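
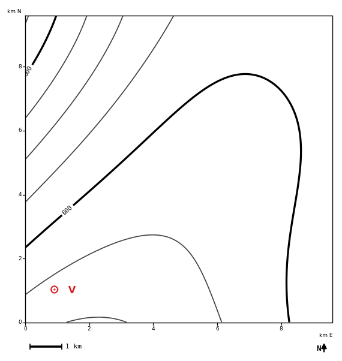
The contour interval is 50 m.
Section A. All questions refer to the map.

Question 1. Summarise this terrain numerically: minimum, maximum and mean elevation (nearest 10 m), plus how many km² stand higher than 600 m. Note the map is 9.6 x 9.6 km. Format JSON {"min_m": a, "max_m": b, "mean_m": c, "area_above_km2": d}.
{"min_m": 500, "max_m": 860, "mean_m": 610, "area_above_km2": 44.1}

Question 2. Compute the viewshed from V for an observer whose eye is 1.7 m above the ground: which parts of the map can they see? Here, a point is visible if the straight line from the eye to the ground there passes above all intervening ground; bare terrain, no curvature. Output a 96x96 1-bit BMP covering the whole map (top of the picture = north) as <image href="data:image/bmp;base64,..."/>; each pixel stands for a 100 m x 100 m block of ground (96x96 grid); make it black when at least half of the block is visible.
<image width="96" height="96" href="data:image/bmp;base64,Qk2+BAAAAAAAAD4AAAAoAAAAYAAAAGAAAAABAAEAAAAAAIAEAAATCwAAEwsAAAIAAAAAAAAA////AAAAAAD//////////////////////////////////////////////////////////////////////////////////////////////////////////////////////////////////////////////////////////////////////////////////////////////////////////////////////////////////////////////////////////////////////////////////////////////////////////////////////////////////////////////////////////////////B//////////////+Af/////////////+AH/////////////+AD/////////////+AA/////////////8AAP////////////8AAD////////////8AAB////////////+AAAf///////////+AAAH///////////+AAAD///////////+AAAA///////////+AAAAf//////////+AAAAH//////////+AAAAD//////////+AAAAA//////////+AAAAAf//////////AAAAAH//////////AAAAAD//////////AAAAAB//////////AAAAAA//////////AAAAAAP/////////AAAAAAH/////////gAAAAAD/////////gAAAAAB/////////gAAAAAAf////////gAAAAAAP////////gAAAAAAH////////gAAAAAAD////////gAAAAAAB////////wAAAAAAA////////wAAAAAAAf///////wAAAAAAAP///////wAAAAAAAD///////wAAAAAAAB///////wAAAAAAAA///////wAAAAAAAAf//////wAAAAAAAAP//////wAAAAAAAAP//////wAAAAAAAAH//////wAAAAAAAAD//////wAAAAAAAAB//////gAAAAAAAAA//////gAAAAAAAAAf/////gAAAAAAAAAP/////gAAAAAAAAAH/////AAAAAAAAAAH/////AAAAAAAAAAD/////AAAAAAAAAAB////+AAAAAAAAAAA////+AAAAAAAAAAA////8AAAAAAAAAAAf///4AAAAAAAAAAAP///4AAAAAAAAAAAP///wAAAAAAAAAAAH///gAAAAAAAAAAAD///AAAAAAAAAAAAD//+AAAAAAAAAAAAB//8AAAAAAAAAAAAB//4AAAAAAAAAAAAA//gAAAAAAAAAAAAA//AAAAAAAAAAAAAAf8AAAAAAAAAAAAAAf8AAAAAAAAAAAAAAP8AAAAAAAAAAAAAAP8AAAAAAAAAAAAAAH8AAAAAAAAAAAAAAH8AAAAAAAAAAAAAAD8AAAAAAAAAAAAAAD8AAAAAAAAAAAAAAB8AAAAAAAAAAAAAAB8AAAAAAAAAAAAAAB8AAAAAAAAAAAAAAA8AAAAAAAAAAAAAAA8="/>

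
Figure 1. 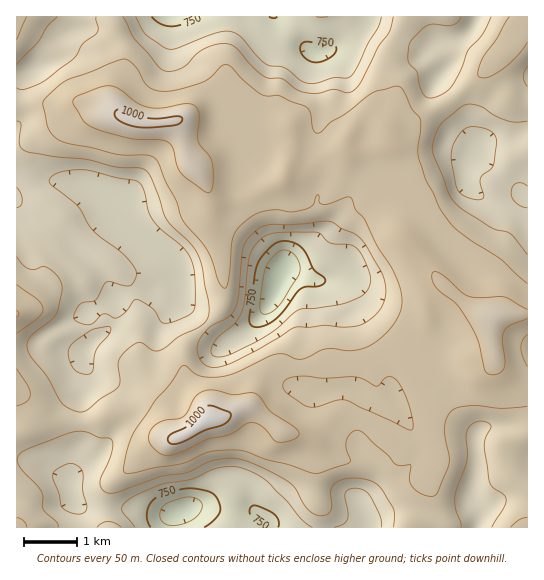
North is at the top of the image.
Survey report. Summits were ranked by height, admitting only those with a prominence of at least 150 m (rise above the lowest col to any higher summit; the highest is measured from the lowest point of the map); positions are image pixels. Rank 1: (206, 419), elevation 1019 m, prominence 360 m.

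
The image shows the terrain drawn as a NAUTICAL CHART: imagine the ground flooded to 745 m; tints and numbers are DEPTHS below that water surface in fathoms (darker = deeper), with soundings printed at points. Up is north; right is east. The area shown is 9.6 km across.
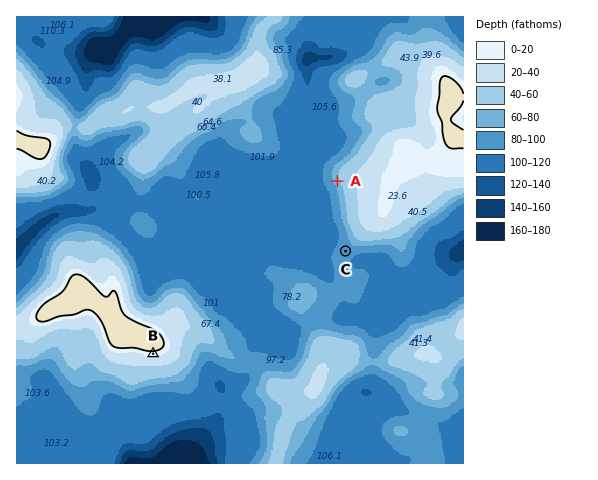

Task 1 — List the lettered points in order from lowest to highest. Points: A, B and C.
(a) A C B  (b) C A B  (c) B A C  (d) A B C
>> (b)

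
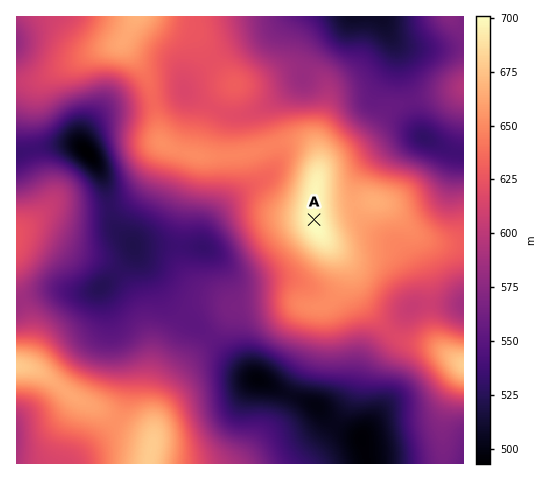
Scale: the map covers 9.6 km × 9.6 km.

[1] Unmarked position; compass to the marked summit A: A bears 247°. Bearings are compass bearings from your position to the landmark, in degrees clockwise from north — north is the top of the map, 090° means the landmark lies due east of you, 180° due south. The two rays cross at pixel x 418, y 176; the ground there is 605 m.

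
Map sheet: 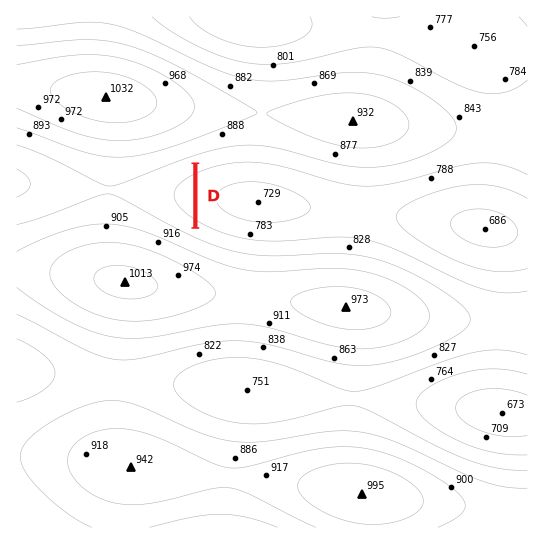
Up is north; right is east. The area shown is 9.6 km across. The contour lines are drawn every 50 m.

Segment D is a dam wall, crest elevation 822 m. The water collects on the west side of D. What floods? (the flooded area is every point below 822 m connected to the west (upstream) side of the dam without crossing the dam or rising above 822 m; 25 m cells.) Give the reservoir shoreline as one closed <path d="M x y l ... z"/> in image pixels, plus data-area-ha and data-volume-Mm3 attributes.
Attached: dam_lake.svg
<path d="M193 165l-27 14-10 11 1 11 13 12 21 14 2-1 0-61z" data-area-ha="53" data-volume-Mm3="9.66"/>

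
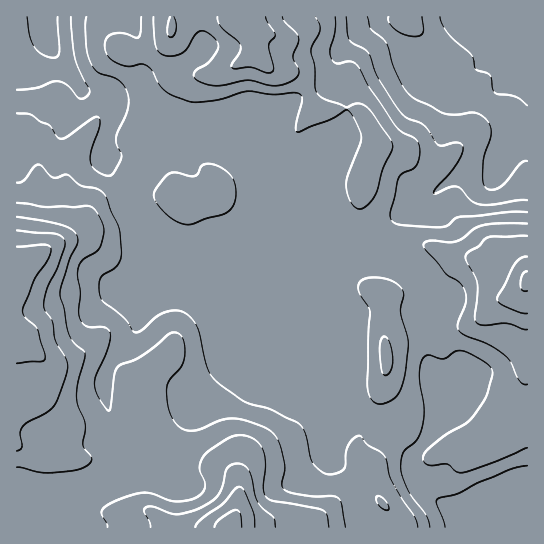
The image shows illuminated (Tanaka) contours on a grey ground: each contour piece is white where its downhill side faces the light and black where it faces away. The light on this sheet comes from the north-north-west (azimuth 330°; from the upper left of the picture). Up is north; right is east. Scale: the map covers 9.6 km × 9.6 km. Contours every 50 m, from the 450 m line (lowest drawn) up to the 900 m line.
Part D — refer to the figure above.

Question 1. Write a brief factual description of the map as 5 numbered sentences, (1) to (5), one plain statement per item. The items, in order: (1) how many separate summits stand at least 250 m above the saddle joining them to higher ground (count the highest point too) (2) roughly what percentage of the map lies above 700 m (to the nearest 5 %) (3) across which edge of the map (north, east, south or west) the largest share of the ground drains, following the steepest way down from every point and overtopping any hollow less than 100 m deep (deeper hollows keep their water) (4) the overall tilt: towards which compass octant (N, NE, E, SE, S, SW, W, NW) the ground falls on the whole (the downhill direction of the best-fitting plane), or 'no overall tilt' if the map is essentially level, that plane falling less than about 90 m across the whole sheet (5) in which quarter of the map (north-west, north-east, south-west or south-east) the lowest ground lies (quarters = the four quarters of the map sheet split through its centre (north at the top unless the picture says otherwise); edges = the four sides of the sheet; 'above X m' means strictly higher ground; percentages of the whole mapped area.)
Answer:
(1) Counting only tops that stand 250 m proud, the map has 1 summit.
(2) Roughly 25 % of the ground is higher than 700 m.
(3) Drainage is mainly to the east: more ground falls towards that edge than towards any other.
(4) The general tilt is down to the north-east (the land rises towards the south-west).
(5) The lowest point lies in the north-east quarter of the map.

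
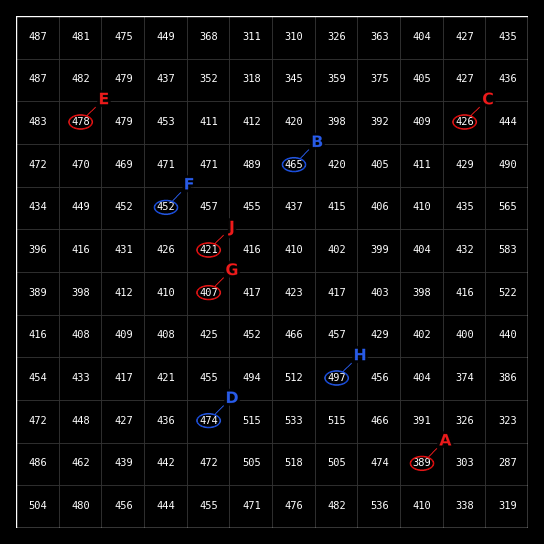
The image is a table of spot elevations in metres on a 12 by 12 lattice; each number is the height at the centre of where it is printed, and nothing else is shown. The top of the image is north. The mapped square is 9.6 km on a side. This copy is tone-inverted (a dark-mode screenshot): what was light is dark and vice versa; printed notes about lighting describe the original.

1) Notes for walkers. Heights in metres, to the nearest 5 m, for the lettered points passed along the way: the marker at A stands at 390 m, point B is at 465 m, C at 425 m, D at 475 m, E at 480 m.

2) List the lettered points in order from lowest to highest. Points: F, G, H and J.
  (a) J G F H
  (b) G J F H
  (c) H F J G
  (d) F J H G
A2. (b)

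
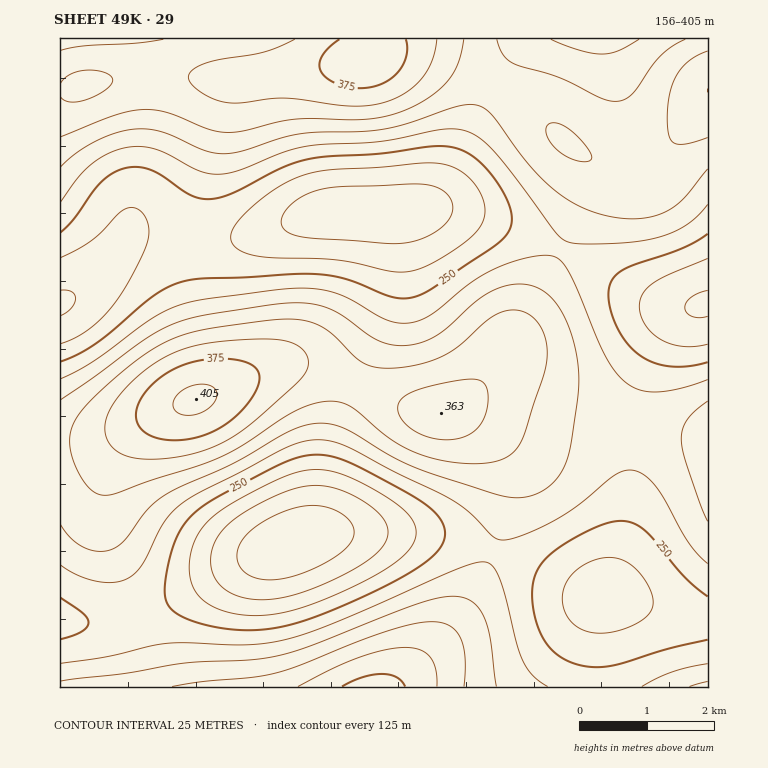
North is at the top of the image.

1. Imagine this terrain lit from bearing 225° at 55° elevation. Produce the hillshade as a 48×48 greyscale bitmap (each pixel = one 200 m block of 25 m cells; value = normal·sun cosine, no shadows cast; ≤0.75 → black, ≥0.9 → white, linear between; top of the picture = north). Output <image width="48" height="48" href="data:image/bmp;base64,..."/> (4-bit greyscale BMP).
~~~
<image width="48" height="48" href="data:image/bmp;base64,Qk32BAAAAAAAAHYAAAAoAAAAMAAAADAAAAABAAQAAAAAAIAEAAATCwAAEwsAABAAAAAAAAAAAAAAABEREQAiIiIAMzMzAERERABVVVUAZmZmAHd3dwCIiIgAmZmZAKqqqgC7u7sAzMzMAN3d3QDu7u4A////ADMzNEREQzM0RFVVVERERFVURERFVWZVRDM0REREMzMzRERVRERERERERERFVVVVREREVVRDMyIjM0RERERERERERERFVVVVRFZmZlVDMiIiMzM0RERERERDM0RFVWZlVXd3dmVDMiIiIzMzNEREREQzM0RVZmZmd4iIh2VDMiIiMzMzNEREREQzNEVWZ3d4iJmZh2VDMiIjMzRERERERERERFVmd4iJmaqph2VDMzM0REREREREREREVVZniImaqqqph2VDMzREVVVVVVVVVVVVVmd4iZmqq6qZh2VEREVVZmZmZmZmZmZmZ3eIiZqqu6qYdlVERVZmd3d3d4iIiId3d3iImZqqu6mYdmVVVmd3eIiImZmZmZmIiIiIiZqqqpmIdmZmZ3eIiJmaqru7qqmZiIiIiZmqqpmId3d3iIiImZqrvMzMu6qZiId3iJmqqpmIiIiIiIiJmau8zd3cy7qZiHd3eImaqpmZmZmZmZmZmqvN3d3cy6qYh3ZneImZmZmZmaqqmZiJmqvN3t3cuqmId2Zmd4iZmZmZmqqqqZiImqvN3d3LqZh3ZmZmd4iZmZmZmqqqmYiIiavMzMu6mId2ZmZmd3iIiIiJmaqZmHd3iaq7u7qYh3ZmZmZmZ3d3iHd4iZmIh3Z3iJqqqZiHdmZmZmZmZmZmdmZneIh3ZmZmeImZiHdmZmZmZmZlVVVVVVVmZmZmVVVWZ3d3dmVVVWZmZlVVVVREREVVZlVURERVZmZlVURFVmZmZlVUREQzRERVVVREMzREVVVERERFVmZmZVREMzMzM1VVVVRDMzM0REQzMzRFZndmVUQzMzMzRGZmZVRDMiMzMzMiIjRVZnZlVDMzMzNERXd3ZlVDMyIzMiIiIjRWZmZlQzMzM0RVZoeHd2VUMzMiIiERIjRWZmZUQzMzRFVmd4iIh3ZUQzMyIiERIzRWZmVUQzNEVmd3iJiIh3ZlVEMzIiIiI0RVZlVUREVWZ3iIiIiIh3dmVURDMiIiM0VVZlVVVVZniJmZiIiId3d3ZlVEQzMzRFVWZmZmZneImZmZiHd3d4iHd2ZVVERFVVZmZ3d3iImZmZmYiHZnd4iIh3ZmZmZmZmZ3d4iZmZqqqpmId2ZneImZmId3d3d3h3eIiZqqqqqqmZiHdmZneJmqmYiHeIiZmZmZmqu7u7qpmIh3ZmZ3iaqqqpmIiZqqqqmqq7zMy6qYiHd3Zmd4mau7uqmZmaq7u6qqu8zMu6mHd3d3d3eImru7uqmZmqu7u7qru8zLuph2Zmd3eIiJmru7uqmZqrvMy7qqu7u7qYdmVmd4iIiZmqu7qpmZqrvMu6qqqqqqmHZVVmeImYiJmaqqqZmZmru7uqmZmZmYh2VVVneJmYiIiZmZmYiJmqu7qpiIiIiHdlREVniJmXd3d4iIiHeIiZqqmYd3d3d2ZURFVniIiGZmZnd3d3d3iJmZiHZmZmZmVURFVneHd1REVVZmZmZmd3iHd2VVVVVVVERFVnd3ZkRERVVVVVVWZ3d3dmVVVVVVRERFVmZmVQ=="/>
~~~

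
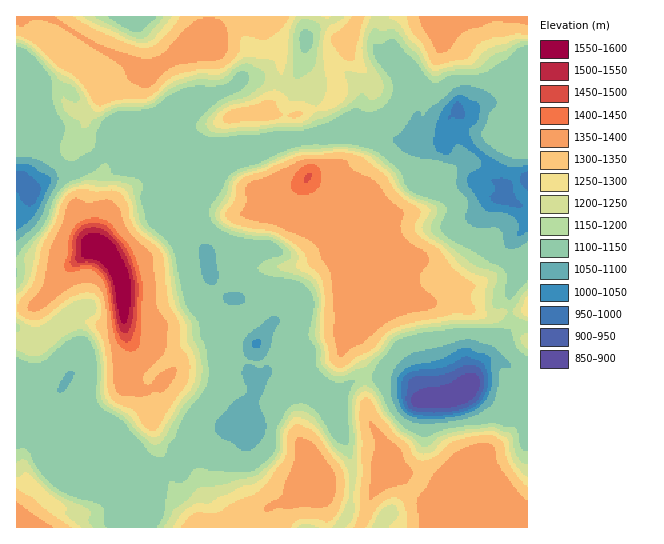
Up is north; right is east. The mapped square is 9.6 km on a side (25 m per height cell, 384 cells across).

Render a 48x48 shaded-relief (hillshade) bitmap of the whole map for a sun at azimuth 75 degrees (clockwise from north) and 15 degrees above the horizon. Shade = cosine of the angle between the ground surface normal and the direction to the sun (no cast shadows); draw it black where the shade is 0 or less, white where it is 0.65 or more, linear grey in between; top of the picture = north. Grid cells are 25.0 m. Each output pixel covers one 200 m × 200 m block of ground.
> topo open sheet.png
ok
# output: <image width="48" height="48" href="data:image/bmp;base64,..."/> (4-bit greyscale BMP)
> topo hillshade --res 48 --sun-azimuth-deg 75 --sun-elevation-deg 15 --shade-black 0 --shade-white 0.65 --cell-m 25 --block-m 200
<image width="48" height="48" href="data:image/bmp;base64,Qk32BAAAAAAAAHYAAAAoAAAAMAAAADAAAAABAAQAAAAAAIAEAAATCwAAEwsAABAAAAAAAAAAAAAAABEREQAiIiIAMzMzAERERABVVVUAZmZmAHd3dwCIiIgAmZmZAKqqqgC7u7sAzMzMAN3d3QDu7u4A////AGaKu6qYZkECRndlVnh0N2JpYxJWZmZmZniqqZqoZlISR2VlVWZVWaMpggNWZmZmZpmbu5mHZlM0RlVVVWZmaKUWdCRVVmZnd4jNuHZmZlRFVmVVRFVmaLYUZVVmVWZniXvrdmZmZlRVVnZmQjVmaMcTZmZmZmZnrKy3ZmZmZlRWZ3d2MBNWadcDZnhlZmZ53ruWZmZmZUV2d3d2UQBGjdMDZ5p0VmZ77Zh2ZmZmUiaHd2d3UwBHz6ADaM1yNWeN/ndmZmZlIAiod3eHUQBa/mADjOxzRWet3WZmZmZTACrKh3d3QQBs6zAG39l3Z3eamWZmZmUgAEnLh3d2QyF8yBAK/9uYZVZ3dmZmZlAAFFirqHdmVVR5hhAt//yHdSA1ZmZmZkABVmeauoZmZWZnZSBd7+pmZjADZmZnZUACZmZ6zJd3ZVZmQzN7vchVZ0ACZlVmZkACZmZ53ad3ZVZkAEd5mqZFZ0ACZjRnZkACVmZ63ad3ZlZSAEiZmHZWd0ADVDSJhjABR3eL3Zd4dFZRAEeKuWZmdjIzIFVolgAASpec24d5Y0VAAFZ5umVVZUREEDRWdQAAbJed63ZnZVVAAFZnmGZUVEREMwN4ZTEAnqi+6nZmZlVAAFZmZmVVVEV4UiR5l0AAr7nfyGZmZmZQAFZmZmZmZnqoMCNnh0AAv7vup3dlVmZQAFZmZmZneJu5QAFGZkAAz8v9l2ZVVVUgAFVmZmZ3eIu6ZAAUVUAB77z9h2VVREMAAlVWd2Zniaq7hwADEhAI/6z8h1VUMzIQJVVWd2Z4rLqpdQADAAJt/K77h1VlVUAARWVWd2aL3KmXZQACAAa/+9/YdlVUQwADVmVWd3i925h4diAAACjv3v2WZUEAEABFZmVXd5zcqHd4mTIAAknM38hmZAABM0VmZmVnd5vLl3d4mlMABWeJ76dmYwAlVmZlZmZnZovMqIiImHQABXd6/pZmZBADVmVVZ3ZmaM3LmKuoZYQAA4iL3JdmZTACVlNGd3ZmnfyXebqGREIQJGiJqodmZlACZlM3qXZoz9hmeqh1VxESRlaJh3ZmZmQzM0Q3qXeL7qdmeZhkVkQzNmZ4dmZmZmZmUyNXiInO2od4h4dCRFVTNniHZmZmZlVmZlRXd4u7l3eZZnMkVWZkNXiGZmZlVDRUVVVmd4h3d2eZZTJGZlV1I3mGZmZlMQNERUNGZmZmZmeadTNWZlZjFFeGVVZlQQFFVWV4h3ZWZneKljI2ZmZBJRJmRGdmVCJFV5h4ZodWiHZ5pSM1ZmVCQwFVRIqWVVVURYiHRHlmmXZmhkNFZmYxIARlVXmXVEZkNGd2RIlnqoVFZURWZmUQAEZlVmd2VEiEIliFNHZqyWMDZEVmZlIAJWZVZmZlVFiVM1qUI0W9p0ACVGiHdwACZlVniHZmVmiXVXujATnshBADZ4mHiAA1VWeKuVNFVniXVYyzAEraYgAFZ4dmdjVlV5q9tyEkVmiGVoy0AUjJUQA2ZmZlQ2ZWiszLljESRmd2VoukJTSpQQJWZmZVVQ=="/>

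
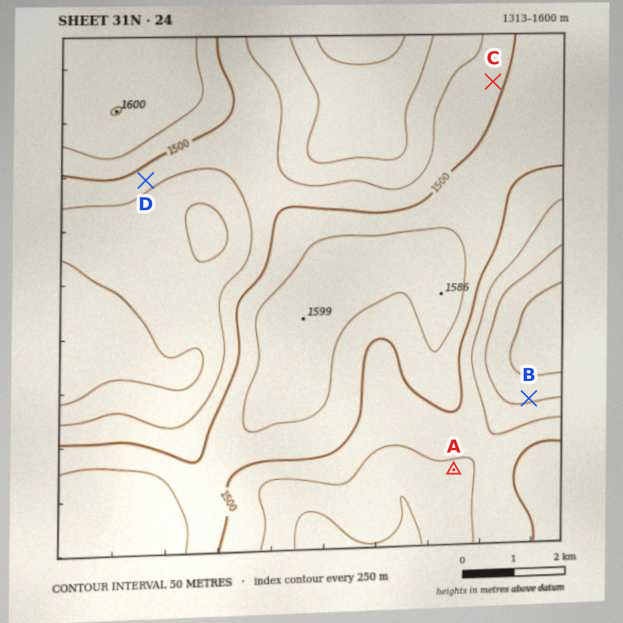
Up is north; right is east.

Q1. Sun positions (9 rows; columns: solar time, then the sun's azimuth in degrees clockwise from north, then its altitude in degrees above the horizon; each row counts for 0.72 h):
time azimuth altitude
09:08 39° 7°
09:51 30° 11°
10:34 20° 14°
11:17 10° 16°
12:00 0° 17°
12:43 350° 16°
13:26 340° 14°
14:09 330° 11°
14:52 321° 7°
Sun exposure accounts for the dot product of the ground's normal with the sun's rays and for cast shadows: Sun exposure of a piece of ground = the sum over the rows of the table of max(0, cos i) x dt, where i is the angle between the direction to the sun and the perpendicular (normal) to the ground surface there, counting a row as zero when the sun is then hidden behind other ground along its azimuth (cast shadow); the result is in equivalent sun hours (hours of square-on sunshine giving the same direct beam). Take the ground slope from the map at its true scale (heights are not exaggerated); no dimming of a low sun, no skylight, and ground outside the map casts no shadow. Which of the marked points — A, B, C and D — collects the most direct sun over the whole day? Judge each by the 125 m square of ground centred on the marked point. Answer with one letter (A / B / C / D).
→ B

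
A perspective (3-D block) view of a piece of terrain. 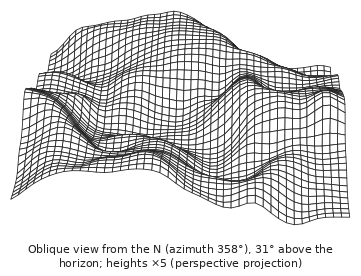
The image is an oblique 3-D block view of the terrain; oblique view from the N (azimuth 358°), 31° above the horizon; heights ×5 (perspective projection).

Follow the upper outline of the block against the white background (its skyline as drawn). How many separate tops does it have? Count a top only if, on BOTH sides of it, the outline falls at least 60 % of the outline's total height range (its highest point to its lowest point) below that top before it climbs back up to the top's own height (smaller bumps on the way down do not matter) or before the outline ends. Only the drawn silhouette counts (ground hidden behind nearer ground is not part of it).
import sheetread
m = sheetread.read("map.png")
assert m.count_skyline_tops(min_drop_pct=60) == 1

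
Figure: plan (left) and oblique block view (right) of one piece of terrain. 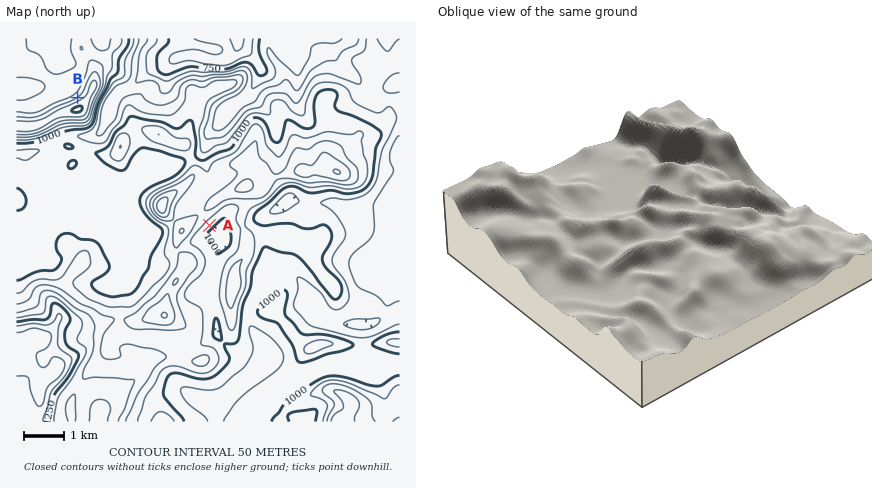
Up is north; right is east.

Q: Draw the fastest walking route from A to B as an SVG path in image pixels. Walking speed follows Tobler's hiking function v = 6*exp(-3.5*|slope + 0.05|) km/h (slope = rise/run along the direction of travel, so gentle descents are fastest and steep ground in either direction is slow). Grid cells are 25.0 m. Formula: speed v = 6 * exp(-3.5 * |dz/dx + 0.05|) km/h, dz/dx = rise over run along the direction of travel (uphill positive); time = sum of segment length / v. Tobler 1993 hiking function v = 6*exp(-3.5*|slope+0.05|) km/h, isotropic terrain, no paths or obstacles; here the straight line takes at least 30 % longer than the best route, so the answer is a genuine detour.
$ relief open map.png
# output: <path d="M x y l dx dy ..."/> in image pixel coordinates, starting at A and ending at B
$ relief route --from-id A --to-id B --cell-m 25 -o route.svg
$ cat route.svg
<path d="M210 226l-2-2-10 0-10-4-10 0-6 2-10 0-10-4-10-12-8-14-36-36-2-4-4-4-14-6-2-4-2-2 0-2 2-2 2-2 8-4 2-2 2-4 0-20 0-2-4-2-4 0-2 2-2 0"/>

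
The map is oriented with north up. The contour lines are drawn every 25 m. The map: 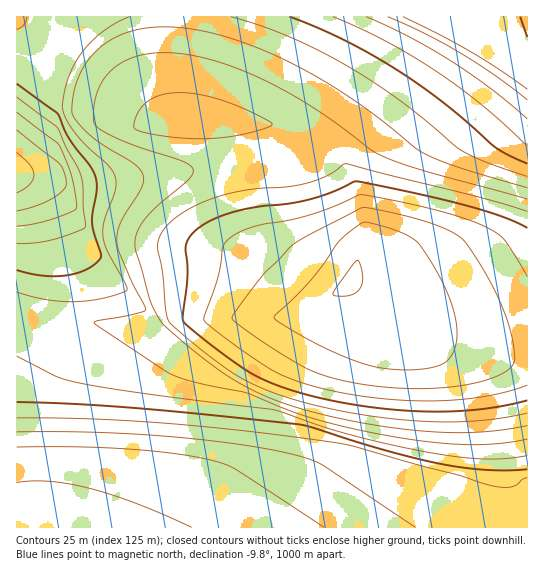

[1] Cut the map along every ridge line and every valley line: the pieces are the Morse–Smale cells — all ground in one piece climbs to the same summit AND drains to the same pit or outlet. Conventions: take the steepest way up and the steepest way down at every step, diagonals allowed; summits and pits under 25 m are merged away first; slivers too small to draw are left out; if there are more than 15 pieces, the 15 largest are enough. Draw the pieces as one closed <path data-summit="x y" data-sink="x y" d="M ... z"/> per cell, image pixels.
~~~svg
<path data-summit="347 281" data-sink="87 527" d="M349 281l-27 23-13 7-26 6-82 2-26-3-10 3-8 5-56 0-46-7-38-12-1 222 511 1 1-169-54-4-29-10-35-18z"/><path data-summit="347 281" data-sink="527 17" d="M527 16l-358 0-2 61 2 22 6 19 4 7 60 0 5 20 7 58 8 32 10 16 53 49 9-3 18-16 49 38 47 26 37 11 45 3z"/><path data-summit="347 281" data-sink="17 173" d="M167 16l-151 1 0 288 19 7 34 8 68 5 20-1 8-5 10-3 26 3 82-2 26-6 13-7 5-3-10-5-34-31-14-14-10-16-8-32-7-58-5-20-60 0-2-2-9-32z"/>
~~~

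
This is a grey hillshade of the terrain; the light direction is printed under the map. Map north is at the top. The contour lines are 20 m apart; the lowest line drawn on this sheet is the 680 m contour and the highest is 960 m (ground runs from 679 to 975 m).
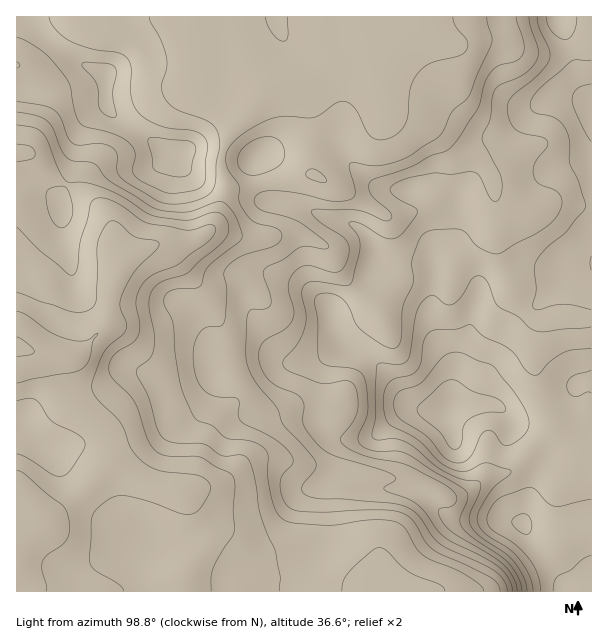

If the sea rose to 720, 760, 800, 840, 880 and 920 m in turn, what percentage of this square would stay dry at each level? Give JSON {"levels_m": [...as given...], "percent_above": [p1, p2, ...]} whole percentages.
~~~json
{"levels_m": [720, 760, 800, 840, 880, 920], "percent_above": [91, 76, 57, 36, 23, 10]}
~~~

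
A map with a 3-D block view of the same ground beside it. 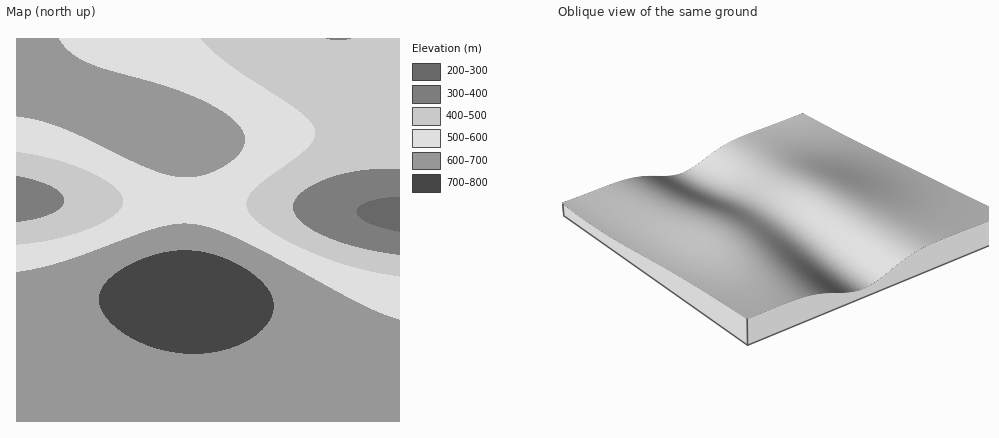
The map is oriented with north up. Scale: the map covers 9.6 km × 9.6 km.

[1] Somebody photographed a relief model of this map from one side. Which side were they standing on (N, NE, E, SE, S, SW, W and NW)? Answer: NW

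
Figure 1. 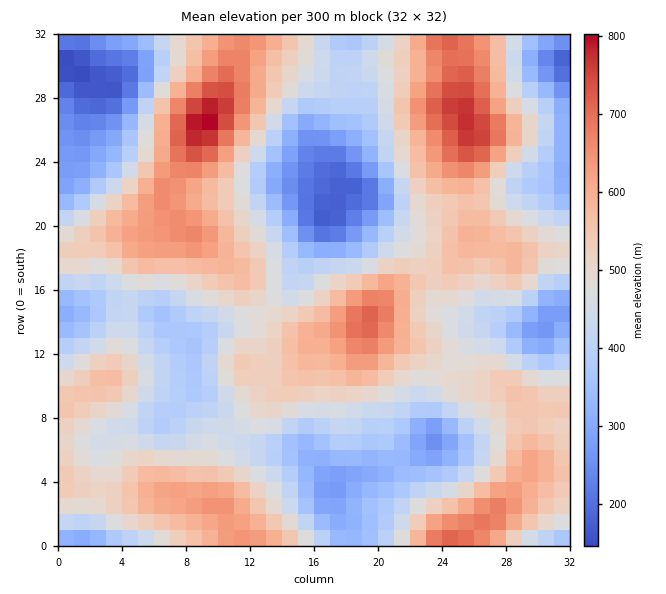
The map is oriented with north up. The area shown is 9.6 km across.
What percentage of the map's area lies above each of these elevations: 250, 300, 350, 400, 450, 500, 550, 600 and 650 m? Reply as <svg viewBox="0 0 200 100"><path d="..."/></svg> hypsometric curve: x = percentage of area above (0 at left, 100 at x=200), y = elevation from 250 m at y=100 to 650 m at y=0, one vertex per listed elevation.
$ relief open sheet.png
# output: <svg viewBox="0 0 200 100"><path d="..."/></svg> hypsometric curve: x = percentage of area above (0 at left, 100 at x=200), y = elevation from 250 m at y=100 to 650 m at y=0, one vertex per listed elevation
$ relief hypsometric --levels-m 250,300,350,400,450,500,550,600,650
<svg viewBox="0 0 200 100"><path d="M189 100l-10-12-14-13-21-13-26-12-28-12-32-13-24-13-16-12"/></svg>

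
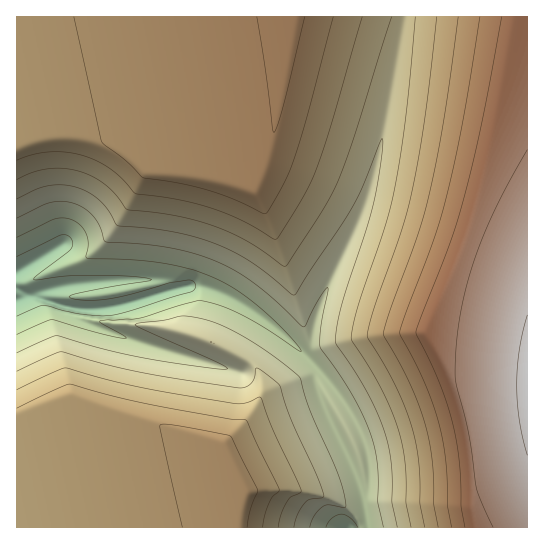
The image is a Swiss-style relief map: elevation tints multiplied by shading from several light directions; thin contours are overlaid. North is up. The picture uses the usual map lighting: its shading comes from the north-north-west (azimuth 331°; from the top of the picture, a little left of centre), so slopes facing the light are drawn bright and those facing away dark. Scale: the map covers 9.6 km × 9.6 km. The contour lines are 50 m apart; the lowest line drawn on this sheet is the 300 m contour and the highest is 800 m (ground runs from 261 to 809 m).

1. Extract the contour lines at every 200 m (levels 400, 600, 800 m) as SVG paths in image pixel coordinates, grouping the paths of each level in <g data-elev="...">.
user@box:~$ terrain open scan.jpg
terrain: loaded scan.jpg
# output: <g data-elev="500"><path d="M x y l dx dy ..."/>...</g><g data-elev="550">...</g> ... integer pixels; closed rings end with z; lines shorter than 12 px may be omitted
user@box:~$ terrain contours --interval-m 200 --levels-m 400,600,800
<g data-elev="400"><path d="M310 527l4-12 10-9 5-1 16 2 0-10-5-16-30-70-10-33-23-20-30-19-30-16-28-7-8 0-46 9 84 38 9 6-3 0-46-5-44-8-34-8-44-12-40 17"/><path d="M17 218l33-15 13-2 12 3 11 6 8 7 6 9 4 13 2 3 36 2 27 4 25 5 23 9 20 10 19 13 47 42 3-2 13-27 8-11 1 4-7 36-1 19 32 48 10 20 9 20 6 25 1 19 0 24 5 25"/></g><g data-elev="600"><path d="M247 527l3-17 8-20-27-53-4-2-32-6-33-5-2 2 0 3 22 98"/><path d="M74 17l29 126 22 17 18 18 35 5 29 7 27 9 31 15 3-3 12-21 13-29 14-46 26-98"/><path d="M458 17l-14 102-15 76-11 39-27 73-8 26 1 4 26 48 15 40 7 32 2 48 4 22"/></g><g data-elev="800"><path d="M527 315l-8 35-2 35 2 36 8 34"/></g>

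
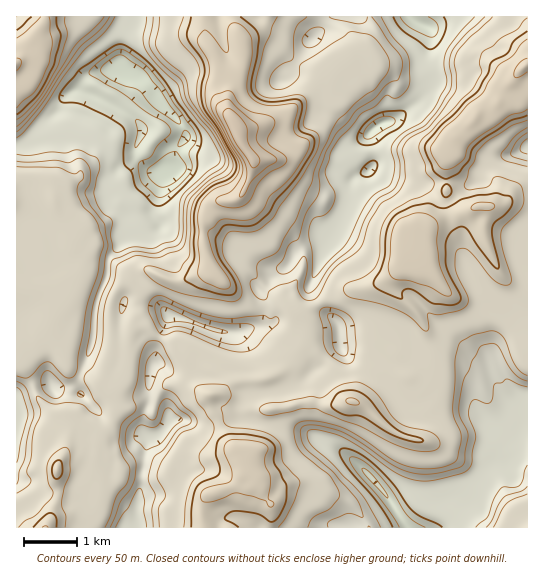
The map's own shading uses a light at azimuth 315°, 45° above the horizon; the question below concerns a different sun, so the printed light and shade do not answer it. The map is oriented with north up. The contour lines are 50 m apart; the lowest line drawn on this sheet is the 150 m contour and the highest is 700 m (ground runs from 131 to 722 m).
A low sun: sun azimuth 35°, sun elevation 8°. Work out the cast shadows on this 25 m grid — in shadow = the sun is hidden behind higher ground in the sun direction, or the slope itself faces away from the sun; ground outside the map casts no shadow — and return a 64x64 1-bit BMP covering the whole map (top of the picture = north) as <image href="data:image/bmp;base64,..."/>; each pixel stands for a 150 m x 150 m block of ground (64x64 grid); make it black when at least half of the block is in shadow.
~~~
<image width="64" height="64" href="data:image/bmp;base64,Qk0+AgAAAAAAAD4AAAAoAAAAQAAAAEAAAAABAAEAAAAAAAACAAATCwAAEwsAAAIAAAAAAAAA////AAAAAAAAAc4HAAH8AAABzh8CI/AQAAHGPgAHwAAgAcZgAA/wADgB4AAAP/gAmADgAAB//ADYAMDAAP//AYgAAeAB//8AwAAA4Af/4ADAAABAD//wAMAAAAAP/+AAwAFwAB//AADAAfwAH/wAAMAD/wMf+AAA4CA/AefwAADgYD8AAAAADMnAOgAAAAAe38AwAAAAAB+eAAAAAAAAHxwAcAAAAAAfGADwAAAAAB4AAPAAAEAAPABAYAAAwAA8AGBAYADgAHwAYB/8AeBgOABgP/4B4fwAACB//APP/gAAIH/gA5+/AAAA//AAH/4AAAD/4AAP+BAAEPeAAAPweAAZwgAAA4D4ABgMAAAOAPAAAB4AAA4B8AAAfiAADgHgAAH+cAAGAcAAAf58ABYBwAAB/nwAEgGAAAH+fAAAAYAAAf5wBAAAAAAB/nAAAAAAAAH/AAAAcAAAAf/wAAf4AAAB//gAB/wAAAH//YAD/gAAAf/8gA/4AAAD//gAA7gAAAP/8AABMHgAA//wAAAAf4AD/+AACAA/gAP/4AAOAA+AB//AAD8AAwAP/4AAGwAAAA//AAALGAAAD/8AAAMOAAAP/wAAAA4AAB//AAAADgAA//8AAAAGIAA//wAAAAYAAB/fAAAAAAAAj84AAAAAAABBjAAAAAgAAADAAAAAHAAAAMQAAAA8AA=="/>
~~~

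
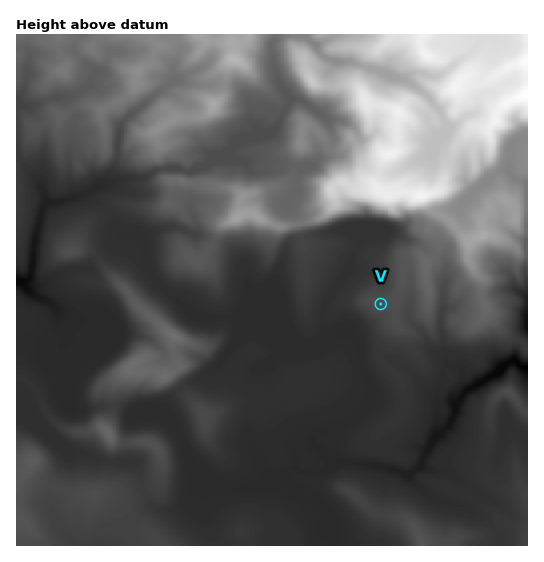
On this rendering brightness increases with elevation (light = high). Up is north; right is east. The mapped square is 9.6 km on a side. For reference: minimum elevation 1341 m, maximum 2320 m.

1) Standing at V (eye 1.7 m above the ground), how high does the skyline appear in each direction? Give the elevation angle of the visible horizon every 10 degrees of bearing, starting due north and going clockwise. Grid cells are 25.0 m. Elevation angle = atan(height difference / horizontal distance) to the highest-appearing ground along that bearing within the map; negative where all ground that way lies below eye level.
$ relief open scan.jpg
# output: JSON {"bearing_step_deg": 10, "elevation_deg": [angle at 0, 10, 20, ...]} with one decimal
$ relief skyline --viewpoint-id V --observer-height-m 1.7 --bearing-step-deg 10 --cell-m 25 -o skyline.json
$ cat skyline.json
{"bearing_step_deg": 10, "elevation_deg": [16.5, 16.0, 16.6, 12.7, 8.1, 8.8, 8.8, 7.4, 5.2, 4.1, 2.8, 0.7, -0.2, -0.2, -0.2, -0.6, -0.4, 0.3, -0.6, -0.6, -1.4, -1.0, -0.6, -0.4, 0.2, 1.1, 1.8, 0.7, 0.3, 0.6, 5.9, 4.8, 5.2, 10.0, 12.0, 14.4]}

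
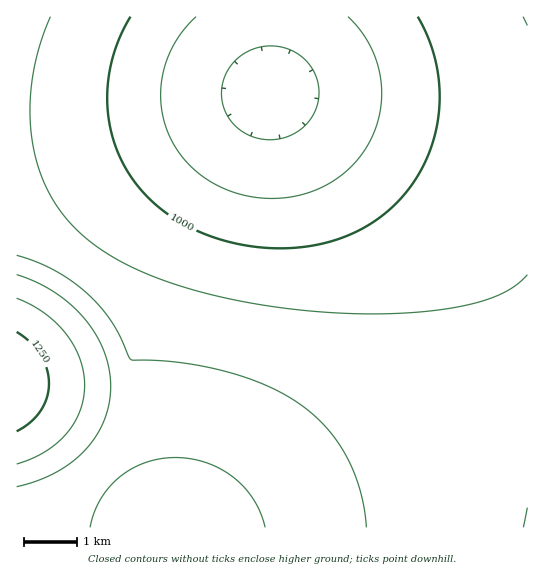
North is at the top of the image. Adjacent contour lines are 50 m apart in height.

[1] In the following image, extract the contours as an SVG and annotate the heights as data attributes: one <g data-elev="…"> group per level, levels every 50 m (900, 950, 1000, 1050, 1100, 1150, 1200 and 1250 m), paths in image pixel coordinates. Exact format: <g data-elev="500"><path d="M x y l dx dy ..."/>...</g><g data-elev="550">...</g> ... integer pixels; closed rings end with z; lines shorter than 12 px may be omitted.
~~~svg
<g data-elev="900"><path d="M265 139l-19-5-14-12-9-16-1-19 2-9 5-9 12-14 18-8 19-1 17 6 14 13 8 16 2 18-7 18-12 13-17 8z"/></g><g data-elev="950"><path d="M348 17l11 12 9 13 7 15 4 14 3 16-1 16-3 16-5 15-7 14-9 13-11 10-13 10-14 8-16 5-16 3-16 1-17-1-16-3-15-6-14-8-14-9-11-12-9-12-7-14-5-15-2-16 0-16 2-15 5-14 7-15 10-13 11-12"/></g><g data-elev="1000"><path d="M418 17l9 18 7 19 4 20 2 21-2 22-4 20-6 18-9 19-12 17-13 14-15 13-17 11-19 8-20 6-21 4-21 1-24-1-23-4-22-6-21-9-18-11-17-12-15-15-12-16-10-18-7-19-4-20-1-20 2-22 4-20 8-20 9-18"/></g><g data-elev="1050"><path d="M523 527l4-19"/><path d="M527 275l-10 10-13 8-18 7-20 5-52 7-63 2-65-6-64-11-56-16-45-20-30-19-24-23-18-26-12-30-6-34 0-38 6-37 13-37"/></g><g data-elev="1100"><path d="M366 527l-6-36-12-32-18-28-24-22-15-11-18-10-43-15-49-10-50-3-19-38-11-15-13-13-17-13-17-11-19-9-18-6"/></g><g data-elev="1150"><path d="M265 527l-5-14-7-14-9-12-11-10-13-8-14-6-15-4-16-1-16 1-14 4-14 6-12 8-10 10-9 12-6 14-4 14"/><path d="M17 487l20-6 18-8 16-11 14-12 11-13 8-16 5-18 2-17-2-17-5-18-8-17-11-15-14-14-17-13-18-10-19-7"/></g><g data-elev="1200"><path d="M17 464l14-5 14-7 12-9 9-9 8-11 6-12 4-13 1-13-2-14-3-13-6-12-8-12-11-12-11-9-27-15"/></g><g data-elev="1250"><path d="M17 431l13-8 10-12 7-13 2-15-2-14-6-14-11-13-13-10"/></g>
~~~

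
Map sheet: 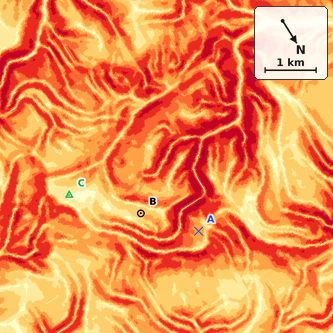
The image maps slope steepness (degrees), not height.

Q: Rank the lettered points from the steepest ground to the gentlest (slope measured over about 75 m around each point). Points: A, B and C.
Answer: A B C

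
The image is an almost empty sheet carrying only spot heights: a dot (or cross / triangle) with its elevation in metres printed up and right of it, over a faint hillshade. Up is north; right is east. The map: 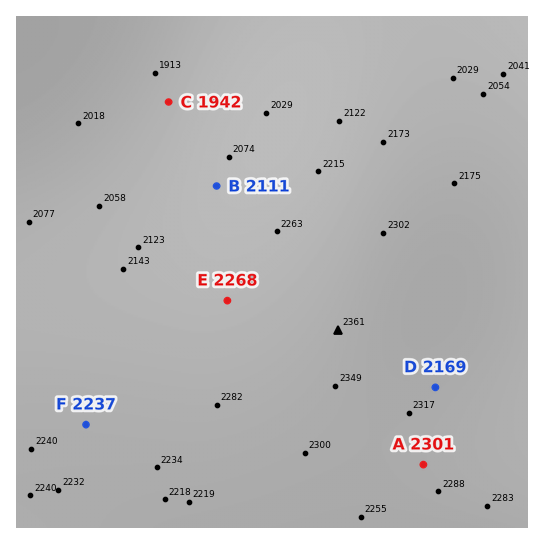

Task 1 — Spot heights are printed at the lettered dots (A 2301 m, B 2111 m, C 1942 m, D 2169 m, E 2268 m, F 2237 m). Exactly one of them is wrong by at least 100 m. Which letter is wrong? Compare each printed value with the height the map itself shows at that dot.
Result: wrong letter D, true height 2294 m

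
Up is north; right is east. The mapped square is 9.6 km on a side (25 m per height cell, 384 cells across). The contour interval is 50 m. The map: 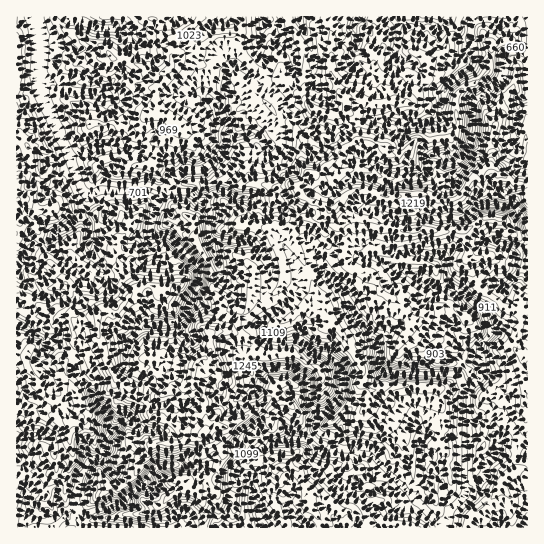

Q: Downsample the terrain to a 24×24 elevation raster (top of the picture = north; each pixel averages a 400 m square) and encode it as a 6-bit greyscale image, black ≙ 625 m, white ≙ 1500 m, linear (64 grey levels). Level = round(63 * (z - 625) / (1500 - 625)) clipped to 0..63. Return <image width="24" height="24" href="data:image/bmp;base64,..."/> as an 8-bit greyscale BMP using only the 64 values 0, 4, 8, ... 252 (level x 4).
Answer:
<image width="24" height="24" href="data:image/bmp;base64,Qk12BgAAAAAAADYEAAAoAAAAGAAAABgAAAABAAgAAAAAAEACAAATCwAAEwsAAAABAAAAAAAAAAAAAAEBAQACAgIAAwMDAAQEBAAFBQUABgYGAAcHBwAICAgACQkJAAoKCgALCwsADAwMAA0NDQAODg4ADw8PABAQEAAREREAEhISABMTEwAUFBQAFRUVABYWFgAXFxcAGBgYABkZGQAaGhoAGxsbABwcHAAdHR0AHh4eAB8fHwAgICAAISEhACIiIgAjIyMAJCQkACUlJQAmJiYAJycnACgoKAApKSkAKioqACsrKwAsLCwALS0tAC4uLgAvLy8AMDAwADExMQAyMjIAMzMzADQ0NAA1NTUANjY2ADc3NwA4ODgAOTk5ADo6OgA7OzsAPDw8AD09PQA+Pj4APz8/AEBAQABBQUEAQkJCAENDQwBEREQARUVFAEZGRgBHR0cASEhIAElJSQBKSkoAS0tLAExMTABNTU0ATk5OAE9PTwBQUFAAUVFRAFJSUgBTU1MAVFRUAFVVVQBWVlYAV1dXAFhYWABZWVkAWlpaAFtbWwBcXFwAXV1dAF5eXgBfX18AYGBgAGFhYQBiYmIAY2NjAGRkZABlZWUAZmZmAGdnZwBoaGgAaWlpAGpqagBra2sAbGxsAG1tbQBubm4Ab29vAHBwcABxcXEAcnJyAHNzcwB0dHQAdXV1AHZ2dgB3d3cAeHh4AHl5eQB6enoAe3t7AHx8fAB9fX0Afn5+AH9/fwCAgIAAgYGBAIKCggCDg4MAhISEAIWFhQCGhoYAh4eHAIiIiACJiYkAioqKAIuLiwCMjIwAjY2NAI6OjgCPj48AkJCQAJGRkQCSkpIAk5OTAJSUlACVlZUAlpaWAJeXlwCYmJgAmZmZAJqamgCbm5sAnJycAJ2dnQCenp4An5+fAKCgoAChoaEAoqKiAKOjowCkpKQApaWlAKampgCnp6cAqKioAKmpqQCqqqoAq6urAKysrACtra0Arq6uAK+vrwCwsLAAsbGxALKysgCzs7MAtLS0ALW1tQC2trYAt7e3ALi4uAC5ubkAurq6ALu7uwC8vLwAvb29AL6+vgC/v78AwMDAAMHBwQDCwsIAw8PDAMTExADFxcUAxsbGAMfHxwDIyMgAycnJAMrKygDLy8sAzMzMAM3NzQDOzs4Az8/PANDQ0ADR0dEA0tLSANPT0wDU1NQA1dXVANbW1gDX19cA2NjYANnZ2QDa2toA29vbANzc3ADd3d0A3t7eAN/f3wDg4OAA4eHhAOLi4gDj4+MA5OTkAOXl5QDm5uYA5+fnAOjo6ADp6ekA6urqAOvr6wDs7OwA7e3tAO7u7gDv7+8A8PDwAPHx8QDy8vIA8/PzAPT09AD19fUA9vb2APf39wD4+PgA+fn5APr6+gD7+/sA/Pz8AP39/QD+/v4A////ABAUDBgwUGxgfGhQLEhYZFhELCAMDDgwJCQwHDRIRHygrJhkSFxsZEg0HAgUDBhANDhMPDhYdFyYqKBcYHxoRCwcDBAgGBAsQDRgcCxMjKSktLSEYGRIHAwMICAsIBgYNERkjHA8gKzI5NygZEQ0ICw8QDA0IBwsPGyImIRkjLi40MCwmHBMKEhoUEBAJCA8UGyElHiotKzI2MSUfIhMaEB0ZFBMKBxEWHSAkJSwlKy86NCUeGRkbFBsPDQwJBg0YHRokKighKCcwMCYiHxoYIhgcHxkSCRAaFB0mLiogGhgoLScgIyEmIRkfIx4WEgwXGBsiKCoqJh8XJiQlIyYnHCElIhwWDRUYERgbGx0mJyYUHiIlJiUiISYjHRcSGBMQDBUXFRkaFhcRFyMiJiUiJiQhHhsaIRsNEQ4RDRcSCQ0YExoiJiYnKCcmJiMhIBgSGBUKCQ4TCBMUEyIhJCwyLywqJyMfHiESHRQMAwUFBAkJDhUcJzIyMzAvKygmIBkZGA0EBggMDQYJERodJTIxLSkiHRwZKSkhFAoCBwwRFRIRCRMVGSQqLSkrJRcSFyMWEgYFDxAWGBsZDQwSFx0gJikkHhsbDRwSCgIIEBAXHBoXDRIWFx4lJyIfHRQWCxcOBQIFBwsVGxgUERUWGBwfJCAgHRUQDQoLBgIIDhMVGx0YFBQVFxcdGxsZFxgPCwoHBQIIEBMRFhwYFhUQEhQbFxcUFRUQBw0GAwMHBwgQFhcZFRQKDxEZExEPDQsNBgcFA=="/>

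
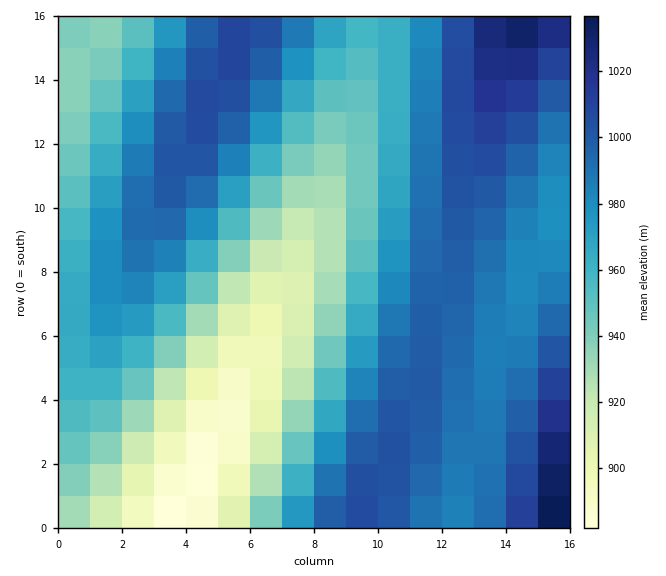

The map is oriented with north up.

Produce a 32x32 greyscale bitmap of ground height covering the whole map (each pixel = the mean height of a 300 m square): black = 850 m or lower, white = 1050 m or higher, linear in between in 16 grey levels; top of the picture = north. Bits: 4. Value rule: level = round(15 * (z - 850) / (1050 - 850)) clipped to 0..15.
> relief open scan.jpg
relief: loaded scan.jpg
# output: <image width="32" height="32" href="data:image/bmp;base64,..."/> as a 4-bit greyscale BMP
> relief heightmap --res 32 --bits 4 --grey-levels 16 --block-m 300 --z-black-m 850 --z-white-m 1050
<image width="32" height="32" href="data:image/bmp;base64,Qk12AgAAAAAAAHYAAAAoAAAAIAAAACAAAAABAAQAAAAAAAACAAATCwAAEwsAABAAAAAAAAAAAAAAABEREQAiIiIAMzMzAERERABVVVUAZmZmAHd3dwCIiIgAmZmZAKqqqgC7u7sAzMzMAN3d3QDu7u4A////AGZUMyIjRWiavMy7uqqrze5mVUMyI0VnmrvMy7qqq83edmVDMiM0V4mrzMu7qqu83ndmVDMiNFZ5q7zLu6qrvN53dlRDMjNGeJq7y7uqq7zeh3dlQzMzRWiau8u7uqq83oiHZVQzM0Vniqu7u7qqu82IiHZUMzM0V4mru7u6qrvNiIh3ZUMzNFaJq7u7uqqrzYmYh2VEMzRWeJq7u7uqq7yJmYh2VEM0Rniau7u7qqu8iZmYd2VENEVnmqu7u6qqvImZmYdlRERFZ4mru7uqqruJmqmYdlRERWeJq7u7qqqriaqqmHZlREVniaq7u6qqq4mqqqmHZVRFVniau7u6qqqJqqqqmHZVVVZ4mru7uqqqiZq7uph2ZVVWeJq7u7qqqoiau7qph2ZVVniaq7u7qqqImru7qph2ZVZ4mqu7u6qqeJqru7qYd2ZmeImru7u6qniZq7u7qYdmZneJq7zLuqp4iau7u6mYdmZ3iau8y7uqd4mrvMu6mHdmd4mrvMy7qneJmrzMuqmHd3eJq7zMy7p3eJq7zLupiHd3iau8zMy6d3iau8zLupiHd4mrvM3Mu3d4iavMzLqZiHiJq7zd3Mt2d4mrvMy7qYiIiau83d3LdneJmrzMy6mYiImqvN3d3HZneJq8zMu6mIiJmrzd3dx3Z3iau8zLupmIiZq83e7d"/>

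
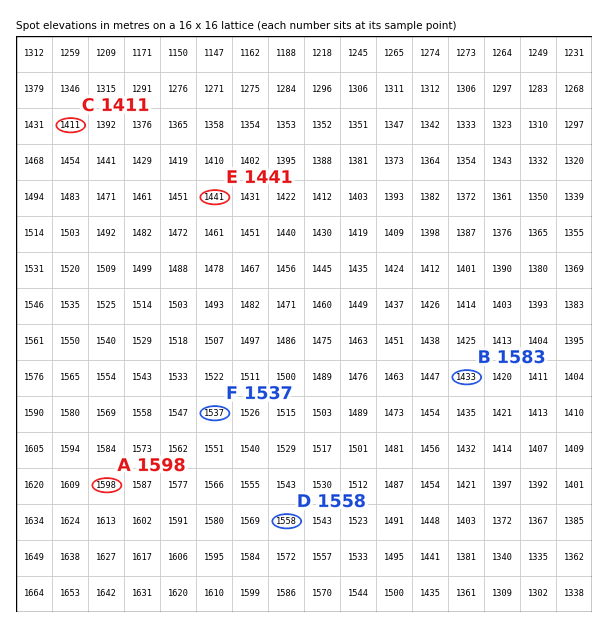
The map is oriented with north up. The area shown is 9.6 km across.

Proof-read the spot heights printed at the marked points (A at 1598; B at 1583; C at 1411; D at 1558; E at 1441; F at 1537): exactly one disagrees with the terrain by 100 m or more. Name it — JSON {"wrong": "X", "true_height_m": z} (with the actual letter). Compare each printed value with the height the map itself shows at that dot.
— {"wrong": "B", "true_height_m": 1433}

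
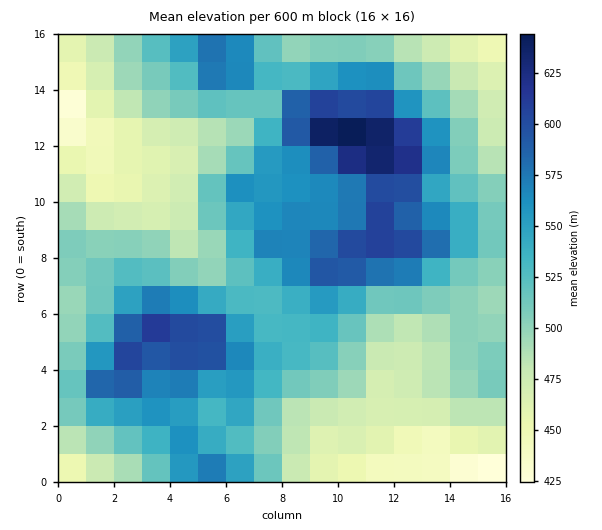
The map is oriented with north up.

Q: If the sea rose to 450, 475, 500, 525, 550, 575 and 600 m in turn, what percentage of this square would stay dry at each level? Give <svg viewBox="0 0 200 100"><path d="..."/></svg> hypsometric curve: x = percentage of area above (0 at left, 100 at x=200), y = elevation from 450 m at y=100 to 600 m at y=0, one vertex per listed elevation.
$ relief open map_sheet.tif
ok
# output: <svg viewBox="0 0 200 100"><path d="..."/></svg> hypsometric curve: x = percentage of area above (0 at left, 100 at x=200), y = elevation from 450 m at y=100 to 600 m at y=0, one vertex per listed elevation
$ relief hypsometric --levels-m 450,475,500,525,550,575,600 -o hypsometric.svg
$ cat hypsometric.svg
<svg viewBox="0 0 200 100"><path d="M190 100l-29-17-33-16-40-17-29-17-28-16-15-17"/></svg>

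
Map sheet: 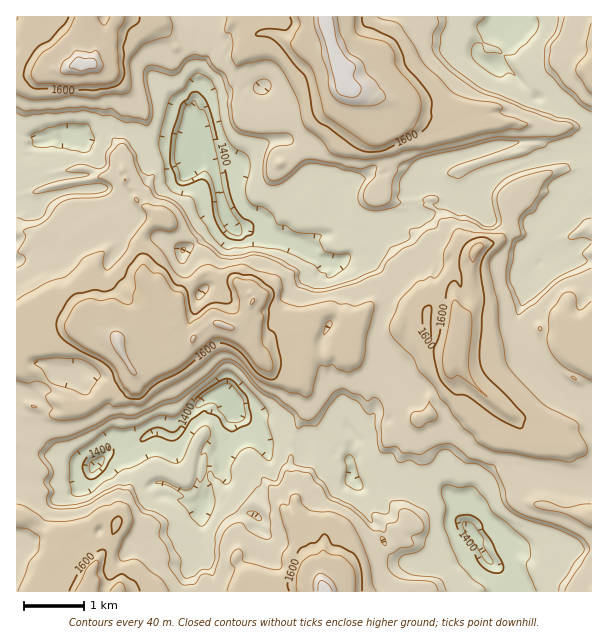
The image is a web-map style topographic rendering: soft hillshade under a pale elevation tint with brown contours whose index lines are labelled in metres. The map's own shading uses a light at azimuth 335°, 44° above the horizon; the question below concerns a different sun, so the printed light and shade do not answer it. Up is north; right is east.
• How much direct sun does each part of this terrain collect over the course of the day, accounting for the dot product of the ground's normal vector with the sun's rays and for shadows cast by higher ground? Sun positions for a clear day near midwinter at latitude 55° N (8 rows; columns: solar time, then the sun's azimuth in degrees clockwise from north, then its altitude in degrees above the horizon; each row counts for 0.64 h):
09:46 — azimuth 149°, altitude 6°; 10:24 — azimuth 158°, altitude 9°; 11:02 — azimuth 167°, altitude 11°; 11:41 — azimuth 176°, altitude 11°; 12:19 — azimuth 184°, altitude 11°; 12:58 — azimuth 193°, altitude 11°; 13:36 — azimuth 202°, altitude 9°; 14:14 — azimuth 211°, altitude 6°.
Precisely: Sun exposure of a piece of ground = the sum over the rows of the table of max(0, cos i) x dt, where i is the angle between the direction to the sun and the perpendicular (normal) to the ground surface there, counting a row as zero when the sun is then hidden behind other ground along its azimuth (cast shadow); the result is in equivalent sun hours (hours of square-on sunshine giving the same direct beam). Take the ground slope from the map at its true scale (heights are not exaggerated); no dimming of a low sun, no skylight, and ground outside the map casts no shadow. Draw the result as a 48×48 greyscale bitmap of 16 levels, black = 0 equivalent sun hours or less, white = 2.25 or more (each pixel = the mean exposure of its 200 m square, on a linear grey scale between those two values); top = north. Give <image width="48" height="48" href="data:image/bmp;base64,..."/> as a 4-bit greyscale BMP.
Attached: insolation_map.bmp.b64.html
<image width="48" height="48" href="data:image/bmp;base64,Qk32BAAAAAAAAHYAAAAoAAAAMAAAADAAAAABAAQAAAAAAIAEAAATCwAAEwsAABAAAAAAAAAAAAAAABEREQAiIiIAMzMzAERERABVVVUAZmZmAHd3dwCIiIgAmZmZAKqqqgC7u7sAzMzMAN3d3QDu7u4A////ADVVQ2MkVSMlVFZVZlQ1ZEVEM1UkVnhTVTRWQlMUQSEBJDQyNEA1RFEAA1ETRoZTJUNWUyUhAlVCJVAAQiMxM1YzRTIiZkVVI1JFVCRhNTNVVBM0IwABM0naZSQnZWZVRGhVVUWIVSVVREMUZUM0JFZodDFHaKZnydkiNGZoZVVBMSElhVVTITNmZUaWq4ztrUIQACRUIDQhIhR2VSEQEQMxRml6vdy5hAIgAAABAiNVVERFEgAAJEICU1aJh2QyEEVBAAABQkeYc1RDMUIABFRFV822dVM0RGZ0IAACWJd3MVUwNCEzRVVWZ4d4hVVVZlUkMQAAJDJmQ0UyEBRVVVZ5hmnMZmeKp1ZlhzERAABFVBMDQ0VYZavLqbuL7u3KuVatyrZUMiMoZSAmVmVmVXhme5bJZmZlQlZnne7tpmUiQyRXWJZldmVrhnyGZmVVRGeL7r3v/tsxIARmaslmZ0ZVpqhmmFZCFWVnVa3u/tuRE0eo2HmGioZBKIZqU1MBRVZSICd9zbz+dKzuzrbNyHVVSWejNSAkVtthEhSXnd6//t79hnZnZlVnucszUxRWm2Q2ZZmXVs7c7+/ZZmq+xlZqeIZFQUVpuWne7u2UVmbL3/xTVWiWdmaYZWZVRFaKZVZmnYd1ZVWNz+c0VVNWZmiXVFZlRVaGZWZnpmUlVVU2vXVUVWZFZ2l2VFZlRVdWVWVlRVVFVVUTUkZlVWhlWFRmVFVVVVNVRVVVJFVDVVUQECd1IiRBJVNVVUFlUxQjIRNVMAADVVMwAVVmEAABAVMlVRJUQhEyMiEBMxEjZTBFVWMTUQABJFUhNEVUQkIRJUQhA1JEMRAEQgAAMhAAADVCAVZkVVQgEkVUMSITERAQAAAAAQAAMRRVRFeHZlVDEmVVUwMiQiMiAAAAACeZVTAlU1N6t1VmVGVlVVRCQ2dgAAAAJpVWZVMRRCICSoVViRFFVVVUKsghAAAEmIhmZlVBAxAAFUVVMzEUVVVVZTEhABJXVVZVaZdlQAAANrdVVFUxMzRWMAATIkqmVVVliqlVUxABVXplVlV3MQFlIAAUJVVoZVVlRFZlNERDJWh2VVUxJXllERABJUR812VmY1h1VYdkECS5ZlVURBJEJDERRlVWfM3u7He3VSSIYgADVVMzITNDRDNEZrlDRojd3/7v/rYiR4U0VVIAADQSVmVEaZiDJWt3zM65vv/+upvaZmvKiIU0dmdEaN26l9ichma6Zme+/rd5pqqry5rO13dWd2ZWZ2q2ZmZoZmZVIRMQFr3t3tp2ZYeqZlVVV2d8yodWZVQzEAASXdzO/+7qVH2odlQkaWephlRSVBAAABNYymzu3u62VWe6qGeGl2dmMkUiQQAAAUV7iVRWzddlfeyLyah4pqd1U1MTEQAAFVWnZlJEEiRZd2judpzsfIdiFVRCISMUQlVVMlQDMBRmyoZmZlZmhmdSMzJCVEZjEBQ1VVUwNVR2e6VlaGVVI2hEEAMUZ1VDRBIkVEVUJVGHZlRVVXVVVmZFQhA1VlWWVUZEVA=="/>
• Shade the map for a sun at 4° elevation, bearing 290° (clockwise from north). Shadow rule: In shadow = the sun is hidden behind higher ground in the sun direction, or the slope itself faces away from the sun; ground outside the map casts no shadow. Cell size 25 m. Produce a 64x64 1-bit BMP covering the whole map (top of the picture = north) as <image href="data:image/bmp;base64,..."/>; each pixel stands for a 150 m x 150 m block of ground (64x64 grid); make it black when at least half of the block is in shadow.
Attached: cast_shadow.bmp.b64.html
<image width="64" height="64" href="data:image/bmp;base64,Qk0+AgAAAAAAAD4AAAAoAAAAQAAAAEAAAAABAAEAAAAAAAACAAATCwAAEwsAAAIAAAAAAAAA////AAAAAAAAbPAAH//eAAB98AA3/74AAHP4AAf//gAAf/xwD///AAAf/EAj//4AAB/8AAPP/AAAD/gwB4/4AOAP+GAHB/gAcA/4AAMP8AAMD/gB5gHwAB8HnAG8AeAAH4ccADwB4AAfwZ8AbAAAAB/wDwBMAAADH/xPAQwX4H8//++QCFeDAx////4AAwADB////44BgAMD/////geABwf///5/A4GGAP///j+DAzwAB//8/wIGeAAH//z+AA74fAP/4/7g3/g/Bv/P//C/+H8OP8/34D/wHA4fn8PgP/AADA+fw8A/4AAICh/jwD/AAAAAn+HAP8AAADAf4cA/wAAAOD+BwH/mAAA8P8AAX+MAAHwfwAAf8AAA6BfgAB/8AEHwAeAAH/wAY/AGAAAf/gBg88AYAB/4AAH/+AAAD/gAA//wAAAD+gABf8AAABD8AAB/wAAcAPwAAH+AAPwA/gAAfwAAfQB/H4X/AfB+cD8Dz/4P+H/+PwEP/gP/P/+eAAf+B/f///8AB/4ADf///3YN/wAA////fwH//AA///8/n/+AAB/H5z///8AAD8HAf///gAHvxwA///8AB++D4A///yAD7//AH///MAP//wAD//4cB///AAB//HgH//4AAH/+MA///gAAH/wAD///AAAf/AAf//8AAB/4AB/7/wAAXEAAHwOcAA=="/>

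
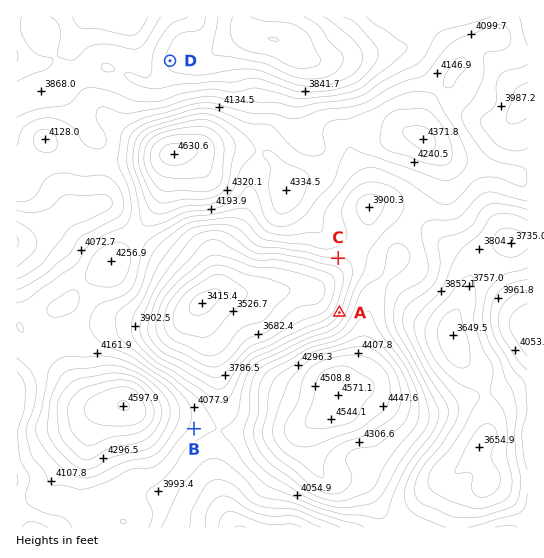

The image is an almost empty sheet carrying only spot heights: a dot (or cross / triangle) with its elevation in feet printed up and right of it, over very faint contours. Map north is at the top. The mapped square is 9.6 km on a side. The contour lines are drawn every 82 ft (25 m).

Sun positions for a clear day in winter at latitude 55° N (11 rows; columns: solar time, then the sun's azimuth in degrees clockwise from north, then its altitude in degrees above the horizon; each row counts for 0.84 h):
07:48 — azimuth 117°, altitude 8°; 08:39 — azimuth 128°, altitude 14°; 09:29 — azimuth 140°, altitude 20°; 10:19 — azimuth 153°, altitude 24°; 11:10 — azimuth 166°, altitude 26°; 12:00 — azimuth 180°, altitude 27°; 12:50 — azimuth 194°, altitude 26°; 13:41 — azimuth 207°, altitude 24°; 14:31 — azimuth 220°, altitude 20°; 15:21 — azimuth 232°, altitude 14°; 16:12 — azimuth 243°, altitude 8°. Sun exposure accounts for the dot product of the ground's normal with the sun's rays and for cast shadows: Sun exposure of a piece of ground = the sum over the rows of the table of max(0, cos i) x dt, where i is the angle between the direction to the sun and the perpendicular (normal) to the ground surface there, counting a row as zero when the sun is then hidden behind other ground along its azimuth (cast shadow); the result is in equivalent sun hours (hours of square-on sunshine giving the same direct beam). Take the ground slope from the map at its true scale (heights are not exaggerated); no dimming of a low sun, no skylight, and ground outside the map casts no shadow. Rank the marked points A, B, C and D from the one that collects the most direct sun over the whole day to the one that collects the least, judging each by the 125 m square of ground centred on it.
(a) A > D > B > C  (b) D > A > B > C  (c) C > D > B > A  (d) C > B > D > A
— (d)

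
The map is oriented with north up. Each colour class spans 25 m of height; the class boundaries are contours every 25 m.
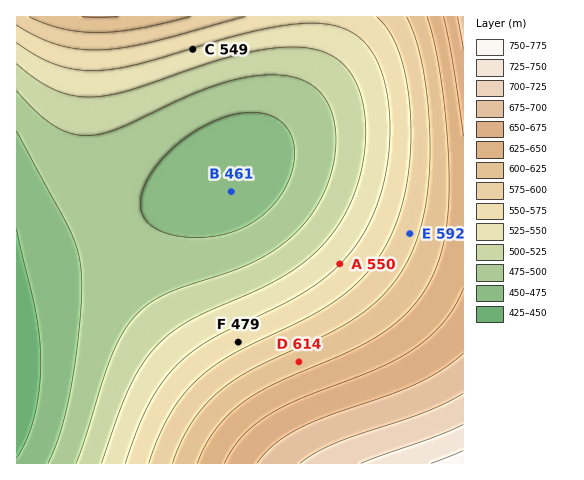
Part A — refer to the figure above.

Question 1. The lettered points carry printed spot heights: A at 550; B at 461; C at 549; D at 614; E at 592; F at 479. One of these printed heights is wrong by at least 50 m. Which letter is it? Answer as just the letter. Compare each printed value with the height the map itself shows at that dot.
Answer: F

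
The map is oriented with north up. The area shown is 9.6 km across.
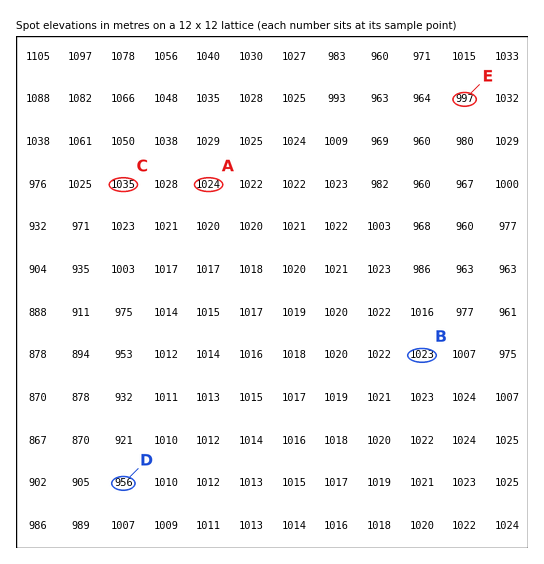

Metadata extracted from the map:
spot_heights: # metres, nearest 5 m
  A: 1025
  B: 1025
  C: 1035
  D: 955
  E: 995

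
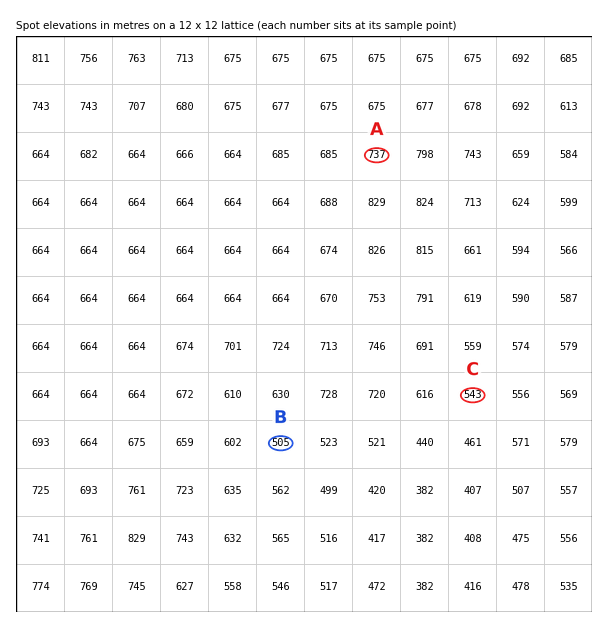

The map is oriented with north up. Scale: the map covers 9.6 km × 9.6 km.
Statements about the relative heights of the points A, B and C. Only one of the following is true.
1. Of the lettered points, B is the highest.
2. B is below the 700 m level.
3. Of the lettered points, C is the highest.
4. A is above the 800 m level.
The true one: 2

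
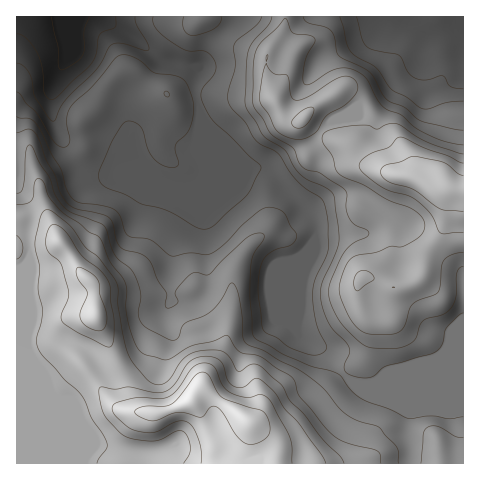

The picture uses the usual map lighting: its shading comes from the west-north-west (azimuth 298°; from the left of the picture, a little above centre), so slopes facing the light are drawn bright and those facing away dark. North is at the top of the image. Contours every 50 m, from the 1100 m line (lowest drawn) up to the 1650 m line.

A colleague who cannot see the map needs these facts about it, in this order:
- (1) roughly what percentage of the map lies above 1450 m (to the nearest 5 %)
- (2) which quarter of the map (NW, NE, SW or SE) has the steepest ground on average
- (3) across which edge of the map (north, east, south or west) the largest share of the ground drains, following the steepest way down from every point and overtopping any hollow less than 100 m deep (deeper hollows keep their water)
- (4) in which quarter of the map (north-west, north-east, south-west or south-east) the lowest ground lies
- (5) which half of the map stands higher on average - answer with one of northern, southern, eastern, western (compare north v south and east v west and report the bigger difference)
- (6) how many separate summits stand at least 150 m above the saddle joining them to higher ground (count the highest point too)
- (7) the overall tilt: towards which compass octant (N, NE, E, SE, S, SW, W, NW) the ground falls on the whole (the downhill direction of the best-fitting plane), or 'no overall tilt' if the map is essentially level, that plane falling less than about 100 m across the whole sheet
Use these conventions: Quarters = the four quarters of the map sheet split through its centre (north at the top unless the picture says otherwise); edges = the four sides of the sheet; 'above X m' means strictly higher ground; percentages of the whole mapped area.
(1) Ground above 1450 m makes up about 35 % of the sheet.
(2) The north-east quarter is the steepest part of the map.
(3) Most of the ground drains across the northern edge.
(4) The lowest point lies in the north-west quarter of the map.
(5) On average the southern half of the map is the higher ground.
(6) Counting only tops that stand 150 m proud, the map has 2 summits.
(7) Overall the map slopes down towards the north.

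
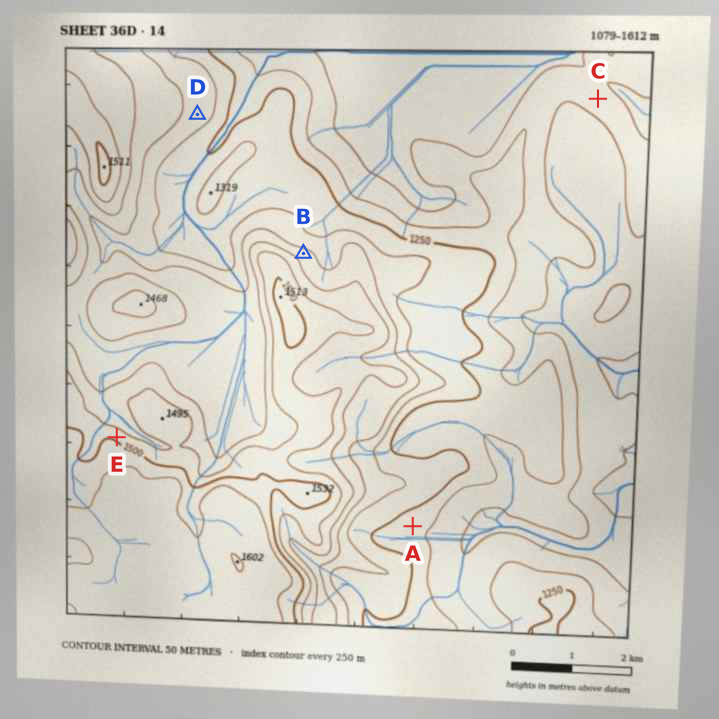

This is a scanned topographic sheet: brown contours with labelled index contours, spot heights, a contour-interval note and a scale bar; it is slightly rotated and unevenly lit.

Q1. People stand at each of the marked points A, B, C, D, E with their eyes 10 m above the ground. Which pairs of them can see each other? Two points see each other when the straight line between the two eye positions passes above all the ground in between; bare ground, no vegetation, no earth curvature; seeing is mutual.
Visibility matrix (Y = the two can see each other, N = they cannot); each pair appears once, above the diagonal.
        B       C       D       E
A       N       N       N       N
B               Y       Y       N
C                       Y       N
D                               N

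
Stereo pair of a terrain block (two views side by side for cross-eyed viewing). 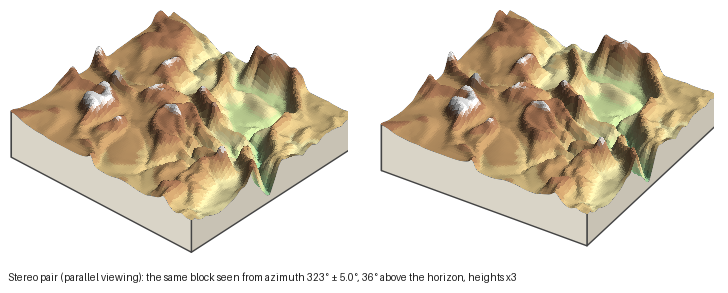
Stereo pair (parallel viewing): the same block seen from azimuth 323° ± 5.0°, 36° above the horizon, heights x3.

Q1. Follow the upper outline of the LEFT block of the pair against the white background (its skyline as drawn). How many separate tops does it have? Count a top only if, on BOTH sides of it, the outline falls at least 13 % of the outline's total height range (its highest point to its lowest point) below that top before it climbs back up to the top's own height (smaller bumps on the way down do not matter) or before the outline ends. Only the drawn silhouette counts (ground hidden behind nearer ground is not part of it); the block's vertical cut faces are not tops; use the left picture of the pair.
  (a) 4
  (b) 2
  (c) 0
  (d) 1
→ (b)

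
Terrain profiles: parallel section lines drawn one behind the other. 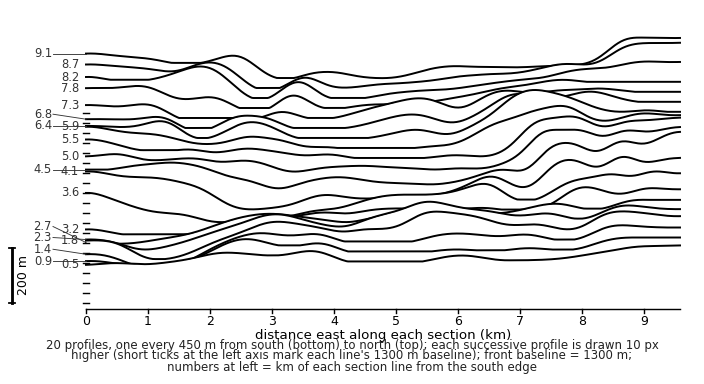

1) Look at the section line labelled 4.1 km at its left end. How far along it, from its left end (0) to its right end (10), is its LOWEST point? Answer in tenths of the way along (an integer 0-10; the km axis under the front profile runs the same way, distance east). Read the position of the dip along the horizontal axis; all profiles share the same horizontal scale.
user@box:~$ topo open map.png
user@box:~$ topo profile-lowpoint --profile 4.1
3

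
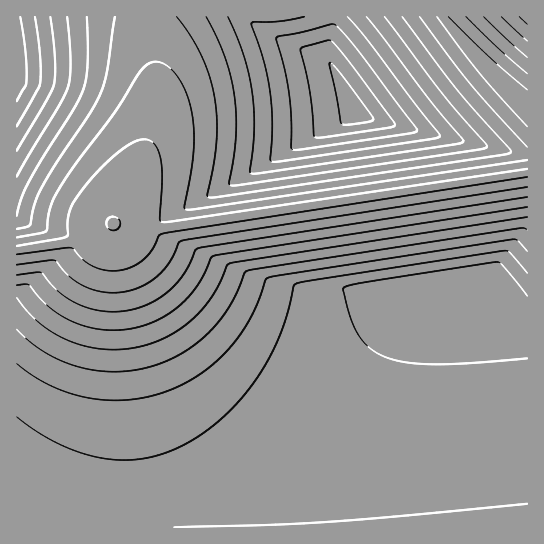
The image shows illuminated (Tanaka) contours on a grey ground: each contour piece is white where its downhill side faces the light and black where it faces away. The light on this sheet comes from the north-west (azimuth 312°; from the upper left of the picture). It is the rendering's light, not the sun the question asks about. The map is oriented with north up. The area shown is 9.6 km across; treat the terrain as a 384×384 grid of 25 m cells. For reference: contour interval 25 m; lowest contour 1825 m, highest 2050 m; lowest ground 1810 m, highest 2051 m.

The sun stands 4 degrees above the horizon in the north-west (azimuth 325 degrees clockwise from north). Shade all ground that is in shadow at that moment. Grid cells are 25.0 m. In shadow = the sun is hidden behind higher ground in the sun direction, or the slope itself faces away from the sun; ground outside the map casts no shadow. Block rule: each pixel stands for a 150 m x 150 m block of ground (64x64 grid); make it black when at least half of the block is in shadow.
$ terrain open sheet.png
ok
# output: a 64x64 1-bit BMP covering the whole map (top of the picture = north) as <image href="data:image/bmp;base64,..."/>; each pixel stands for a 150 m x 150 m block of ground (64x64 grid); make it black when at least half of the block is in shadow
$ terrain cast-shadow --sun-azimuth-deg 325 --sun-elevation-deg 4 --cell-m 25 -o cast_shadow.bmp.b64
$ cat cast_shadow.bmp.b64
<image width="64" height="64" href="data:image/bmp;base64,Qk0+AgAAAAAAAD4AAAAoAAAAQAAAAEAAAAABAAEAAAAAAAACAAATCwAAEwsAAAIAAAAAAAAA////AAAAAAAAAAAAAAAAAAAAAAAAAAAAAAAAAAAAAAAAAAAAAAAAAAAAAAAAAAAAAAAAAAAAAAAAAAAAAAAAAAAAAAAAAAAAAAAAAAAAAAAAAAAAAAAAAAAAAAAAAAAAAAAAAAAAAAAAAAAAAAAAAAAAAAAAAAAAAAAAAAAAAAAAAAAAAAAAAAAAAAAAAAAAAAAAAAAAAAAAAAAAAAAAAAAAAAAAAAAAAAAAAAAAAAAAAAAAAAAAAAAAAAAAAAAAAAAMAD/+AAAAAD4D///+AAAAfw/////8AAD/H/////8AAP8//////wAA/3//////8AD+///////4AH////////gAH////////AAD///////8AAf///////4AD///////AgAf//////8AAD///////wAAH///////AAAAP/////8AAAAAf////wAAAAAB////AAAAAAAD//8AAAAAAAAH/wAAAAAAAAAfAAAAAAAAAAAAAAAAAAAAAAAAAAAAAAAAAAAAAAAAAAAAAAAAAAAAAAAAAAAAAAAAAAAAAAAAAAAAAAAAAAAAAAAAAAAAAAAAAAAAAAAAAAAAAAAAAAAAAAAAAAAAAAAAAAAAAAAAAAAAAAAAAAAAAAAAAAAHAAAAAAAAAB8AAAAAAAAAPwAAAAAAAAD/AAAAAAAAAf8AAAAAAAAD/wAAAA=="/>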